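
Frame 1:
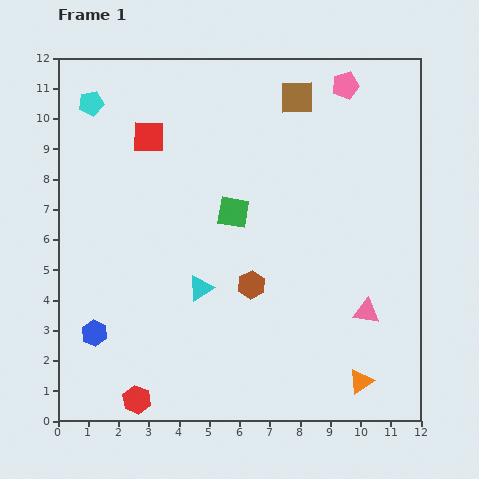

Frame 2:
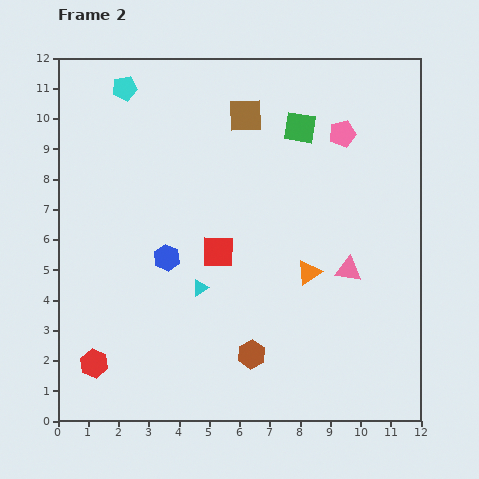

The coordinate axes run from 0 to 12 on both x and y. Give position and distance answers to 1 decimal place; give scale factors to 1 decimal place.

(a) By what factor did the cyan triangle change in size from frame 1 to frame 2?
0.6×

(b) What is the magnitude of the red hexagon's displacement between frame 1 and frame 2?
1.8

The red hexagon moved from (2.6, 0.7) to (1.2, 1.9), a distance of √(1.4² + 1.2²) ≈ 1.8.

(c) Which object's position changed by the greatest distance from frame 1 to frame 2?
the red square

(moved 4.4; next 4.0)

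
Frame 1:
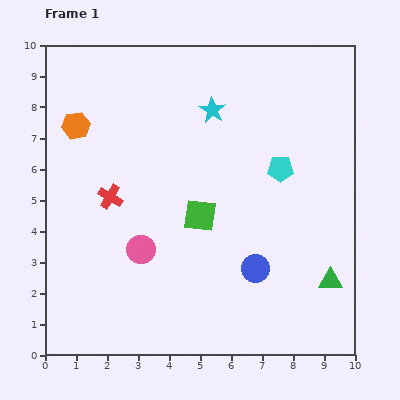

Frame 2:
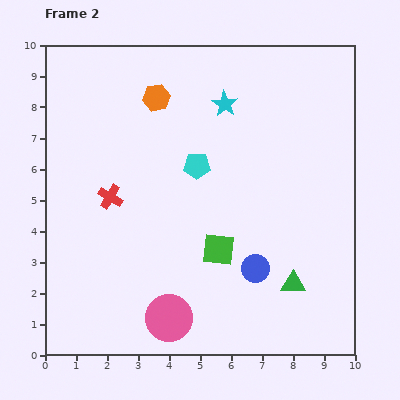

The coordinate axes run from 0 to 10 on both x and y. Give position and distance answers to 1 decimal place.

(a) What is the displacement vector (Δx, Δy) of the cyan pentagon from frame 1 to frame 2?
(-2.7, 0.1)

The cyan pentagon was at (7.6, 6.0) in frame 1 and (4.9, 6.1) in frame 2.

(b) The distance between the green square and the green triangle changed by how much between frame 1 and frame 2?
-2.1

Distance in frame 1: 4.7. Distance in frame 2: 2.6.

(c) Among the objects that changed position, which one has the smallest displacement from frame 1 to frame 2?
the cyan star

(moved 0.4)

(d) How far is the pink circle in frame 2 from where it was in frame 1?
2.4

The pink circle moved from (3.1, 3.4) to (4.0, 1.2), a distance of √(0.9² + 2.2²) ≈ 2.4.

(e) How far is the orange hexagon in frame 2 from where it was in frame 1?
2.8

The orange hexagon moved from (1.0, 7.4) to (3.6, 8.3), a distance of √(2.6² + 0.9²) ≈ 2.8.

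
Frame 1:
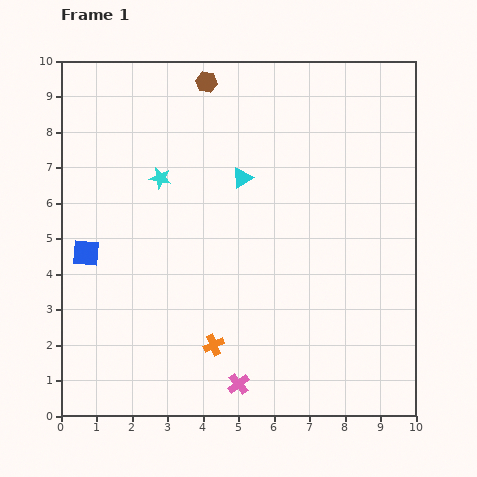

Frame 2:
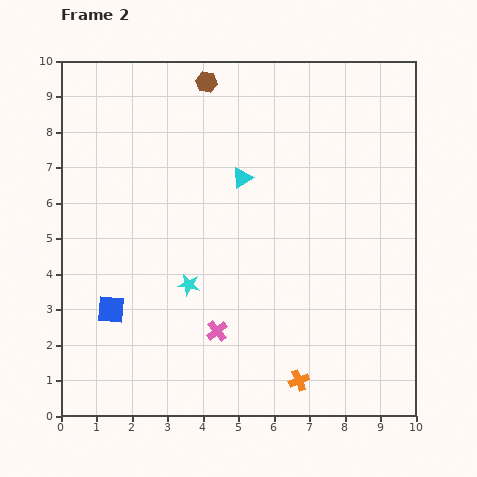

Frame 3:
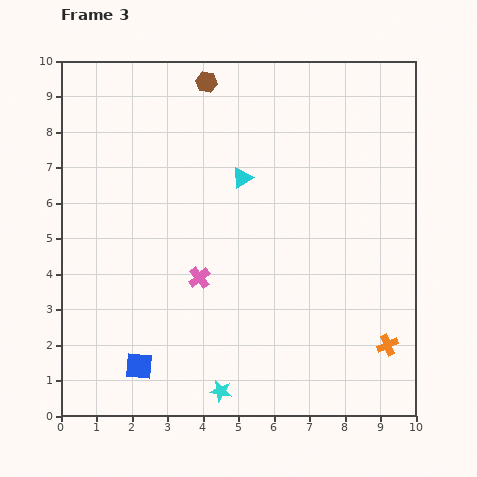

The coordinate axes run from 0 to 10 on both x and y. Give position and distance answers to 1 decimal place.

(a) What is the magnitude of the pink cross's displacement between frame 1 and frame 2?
1.6

The pink cross moved from (5.0, 0.9) to (4.4, 2.4), a distance of √(0.6² + 1.5²) ≈ 1.6.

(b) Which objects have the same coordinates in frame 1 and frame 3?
the cyan triangle, the brown hexagon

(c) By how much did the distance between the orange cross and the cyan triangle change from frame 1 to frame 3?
+1.4

Distance in frame 1: 4.8. Distance in frame 3: 6.2.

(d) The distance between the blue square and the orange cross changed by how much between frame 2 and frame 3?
+1.3

Distance in frame 2: 5.7. Distance in frame 3: 7.0.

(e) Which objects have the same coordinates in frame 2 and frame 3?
the cyan triangle, the brown hexagon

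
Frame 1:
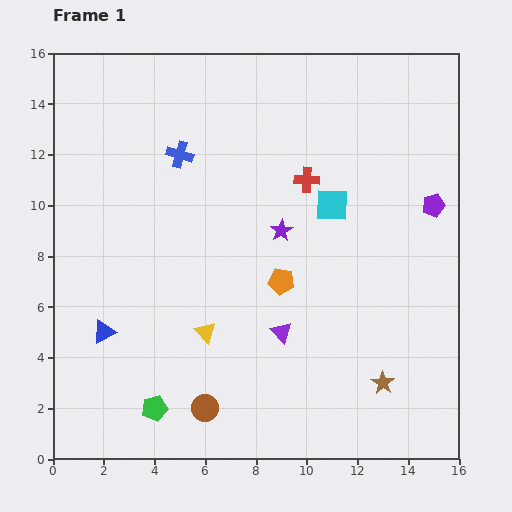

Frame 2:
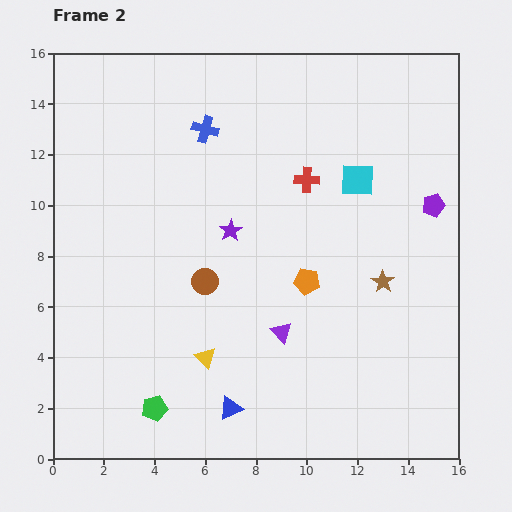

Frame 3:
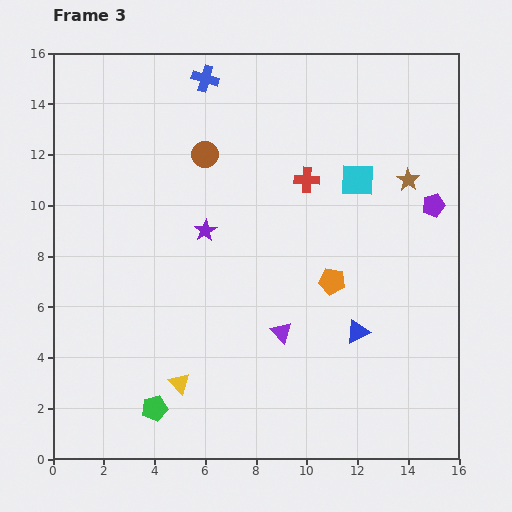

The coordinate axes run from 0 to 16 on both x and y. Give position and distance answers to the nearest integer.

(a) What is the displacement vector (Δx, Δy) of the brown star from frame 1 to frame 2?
(0, 4)

The brown star was at (13, 3) in frame 1 and (13, 7) in frame 2.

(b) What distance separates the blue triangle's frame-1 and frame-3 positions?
10

The blue triangle moved from (2, 5) to (12, 5), a distance of √(10² + 0²) ≈ 10.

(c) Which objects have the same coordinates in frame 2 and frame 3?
the red cross, the cyan square, the green pentagon, the purple pentagon, the purple triangle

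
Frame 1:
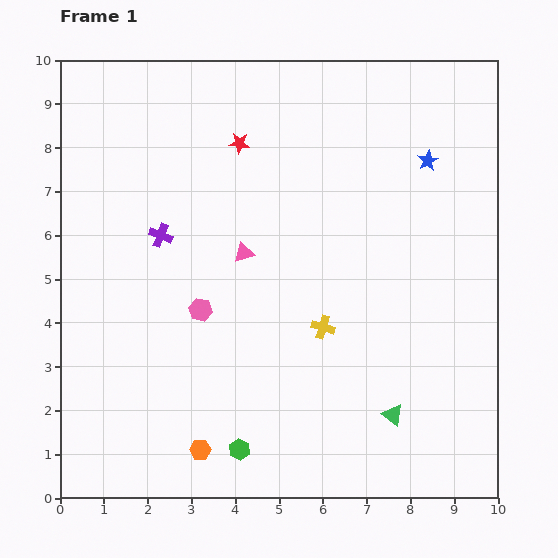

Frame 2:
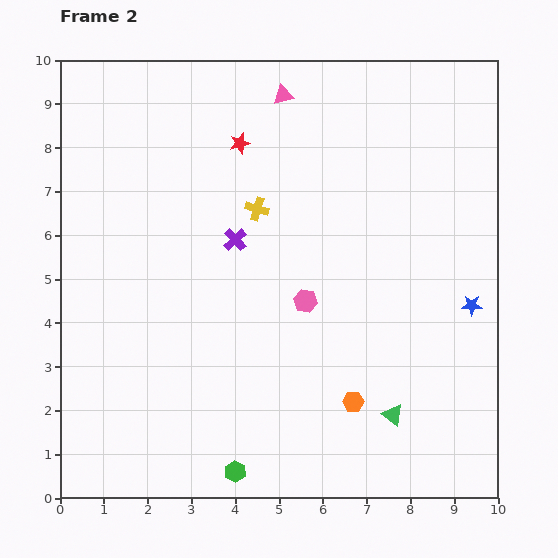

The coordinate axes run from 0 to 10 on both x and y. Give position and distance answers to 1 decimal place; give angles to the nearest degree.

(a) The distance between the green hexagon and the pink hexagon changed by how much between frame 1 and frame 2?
+0.9

Distance in frame 1: 3.3. Distance in frame 2: 4.2.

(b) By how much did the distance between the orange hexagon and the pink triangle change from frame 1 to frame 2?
+2.6

Distance in frame 1: 4.6. Distance in frame 2: 7.2.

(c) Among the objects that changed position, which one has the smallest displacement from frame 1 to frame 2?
the green hexagon

(moved 0.5)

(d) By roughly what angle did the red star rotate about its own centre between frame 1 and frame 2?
18° counter-clockwise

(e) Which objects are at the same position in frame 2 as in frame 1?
the green triangle, the red star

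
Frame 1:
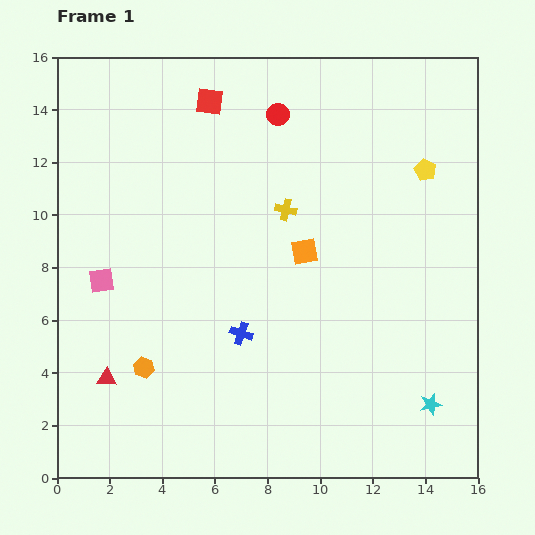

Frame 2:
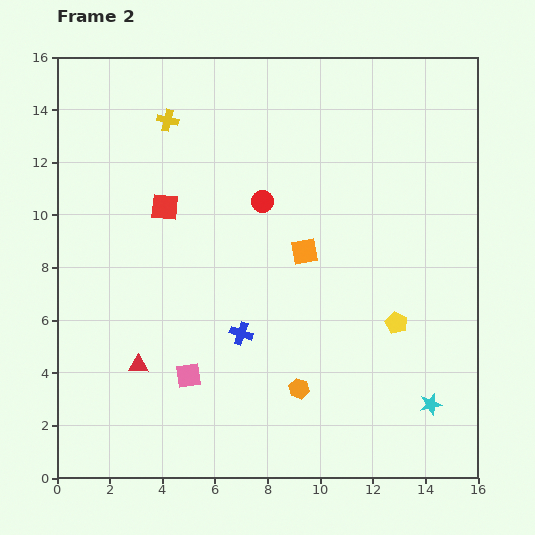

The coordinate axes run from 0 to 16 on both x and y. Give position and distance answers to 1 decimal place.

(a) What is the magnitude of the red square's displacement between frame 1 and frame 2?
4.3

The red square moved from (5.8, 14.3) to (4.1, 10.3), a distance of √(1.7² + 4.0²) ≈ 4.3.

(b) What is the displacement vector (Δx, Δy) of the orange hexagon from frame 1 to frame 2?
(5.9, -0.8)

The orange hexagon was at (3.3, 4.2) in frame 1 and (9.2, 3.4) in frame 2.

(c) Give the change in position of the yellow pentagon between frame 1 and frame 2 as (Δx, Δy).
(-1.1, -5.8)

The yellow pentagon was at (14.0, 11.7) in frame 1 and (12.9, 5.9) in frame 2.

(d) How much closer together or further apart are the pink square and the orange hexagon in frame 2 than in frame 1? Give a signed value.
+0.5

Distance in frame 1: 3.7. Distance in frame 2: 4.2.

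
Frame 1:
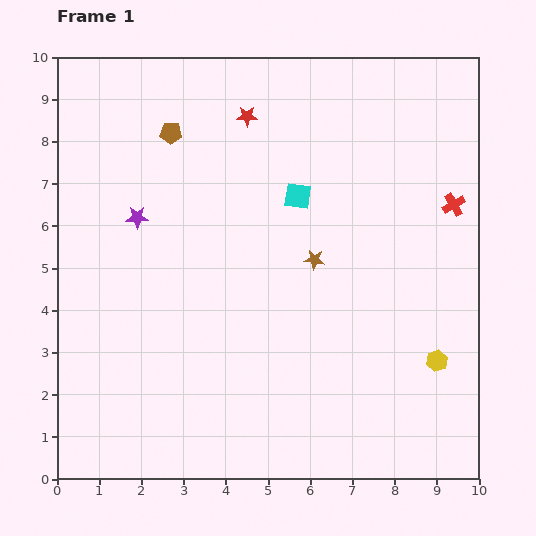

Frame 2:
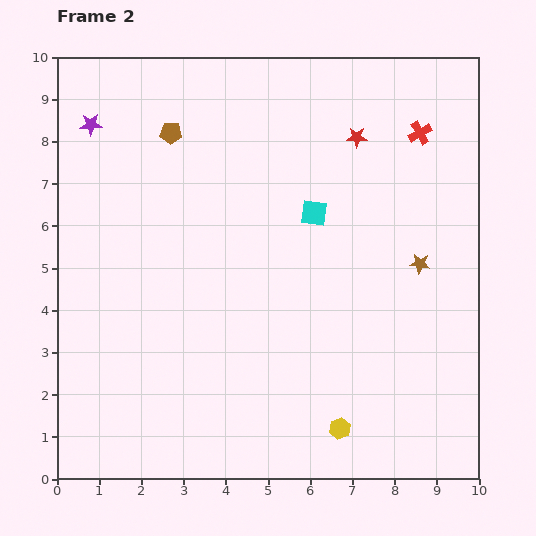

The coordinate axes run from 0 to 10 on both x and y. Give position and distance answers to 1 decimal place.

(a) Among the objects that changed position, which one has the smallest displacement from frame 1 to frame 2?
the cyan square

(moved 0.6)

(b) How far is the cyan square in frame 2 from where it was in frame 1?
0.6

The cyan square moved from (5.7, 6.7) to (6.1, 6.3), a distance of √(0.4² + 0.4²) ≈ 0.6.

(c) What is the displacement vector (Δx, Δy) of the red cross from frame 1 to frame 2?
(-0.8, 1.7)

The red cross was at (9.4, 6.5) in frame 1 and (8.6, 8.2) in frame 2.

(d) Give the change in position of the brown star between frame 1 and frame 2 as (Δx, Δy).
(2.5, -0.1)

The brown star was at (6.1, 5.2) in frame 1 and (8.6, 5.1) in frame 2.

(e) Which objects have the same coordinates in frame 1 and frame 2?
the brown pentagon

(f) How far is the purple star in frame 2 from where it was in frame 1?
2.5

The purple star moved from (1.9, 6.2) to (0.8, 8.4), a distance of √(1.1² + 2.2²) ≈ 2.5.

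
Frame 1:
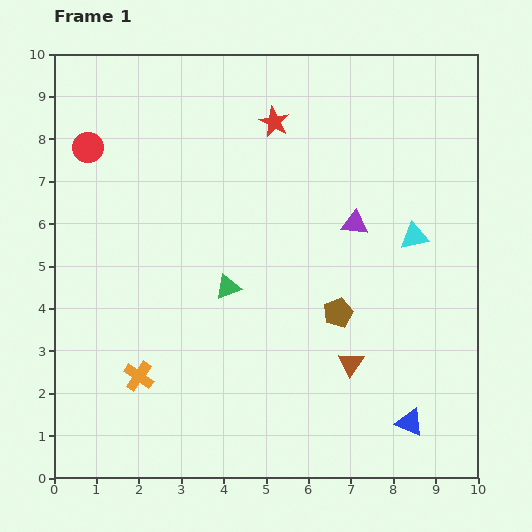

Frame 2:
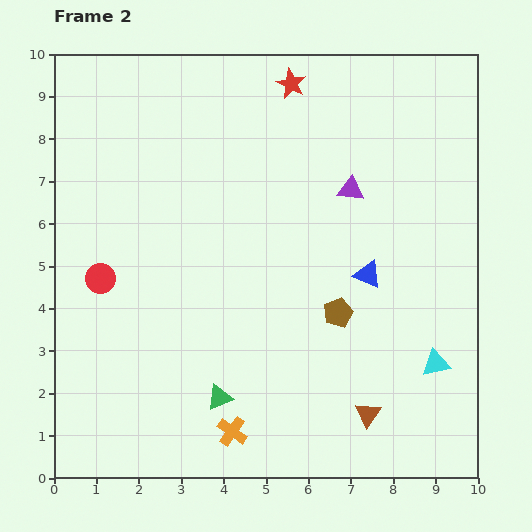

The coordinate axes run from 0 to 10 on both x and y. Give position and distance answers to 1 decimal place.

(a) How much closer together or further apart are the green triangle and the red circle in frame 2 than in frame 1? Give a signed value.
-0.7

Distance in frame 1: 4.7. Distance in frame 2: 4.0.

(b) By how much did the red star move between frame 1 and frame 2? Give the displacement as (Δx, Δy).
(0.4, 0.9)

The red star was at (5.2, 8.4) in frame 1 and (5.6, 9.3) in frame 2.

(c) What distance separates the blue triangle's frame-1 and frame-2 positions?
3.6

The blue triangle moved from (8.4, 1.3) to (7.4, 4.8), a distance of √(1.0² + 3.5²) ≈ 3.6.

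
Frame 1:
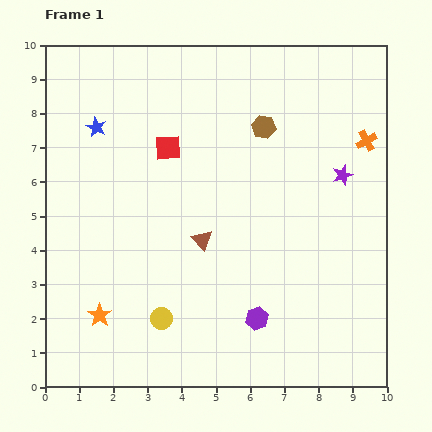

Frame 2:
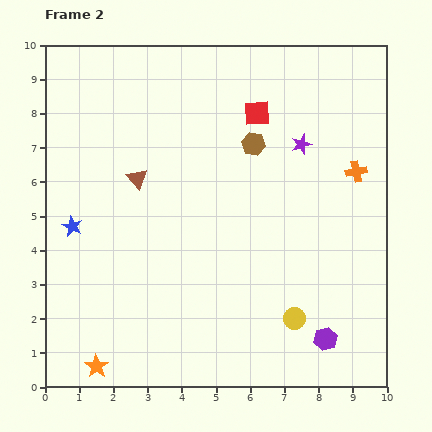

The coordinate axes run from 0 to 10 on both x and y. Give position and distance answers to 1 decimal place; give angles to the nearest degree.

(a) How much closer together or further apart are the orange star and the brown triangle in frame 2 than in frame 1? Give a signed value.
+1.9

Distance in frame 1: 3.7. Distance in frame 2: 5.6.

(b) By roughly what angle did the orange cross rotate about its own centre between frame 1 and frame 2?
18° clockwise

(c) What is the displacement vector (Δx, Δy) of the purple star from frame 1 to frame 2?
(-1.2, 0.9)

The purple star was at (8.7, 6.2) in frame 1 and (7.5, 7.1) in frame 2.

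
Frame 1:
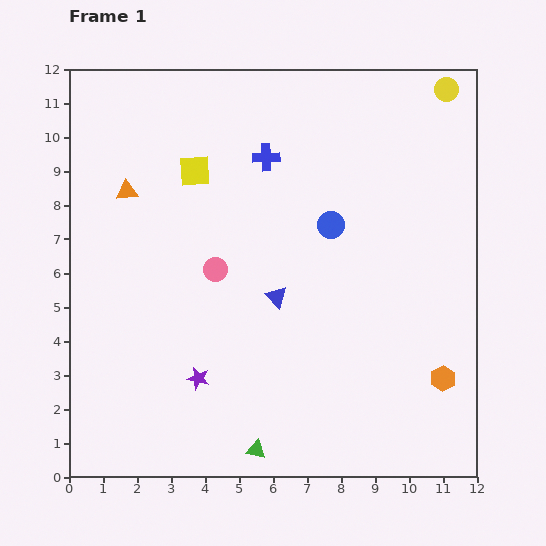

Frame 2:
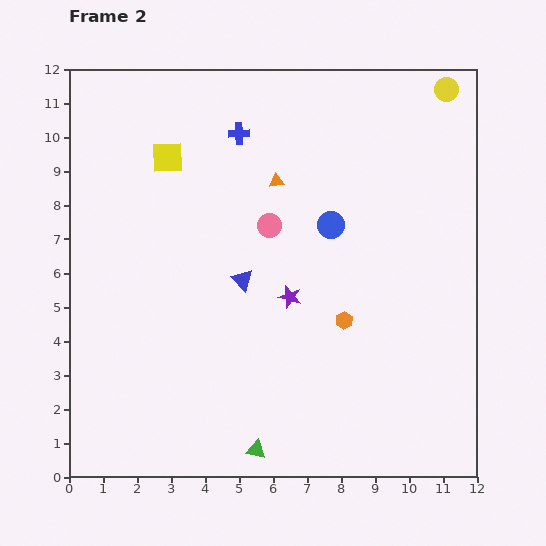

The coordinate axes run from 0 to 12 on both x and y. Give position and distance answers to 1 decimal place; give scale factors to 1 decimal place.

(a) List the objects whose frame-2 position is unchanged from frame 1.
the yellow circle, the green triangle, the blue circle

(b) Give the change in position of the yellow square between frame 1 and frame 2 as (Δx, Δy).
(-0.8, 0.4)

The yellow square was at (3.7, 9.0) in frame 1 and (2.9, 9.4) in frame 2.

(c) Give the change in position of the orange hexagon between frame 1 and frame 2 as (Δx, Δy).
(-2.9, 1.7)

The orange hexagon was at (11.0, 2.9) in frame 1 and (8.1, 4.6) in frame 2.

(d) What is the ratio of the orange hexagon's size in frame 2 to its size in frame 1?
0.7×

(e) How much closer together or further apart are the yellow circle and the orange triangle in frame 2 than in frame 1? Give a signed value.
-4.2

Distance in frame 1: 9.9. Distance in frame 2: 5.7.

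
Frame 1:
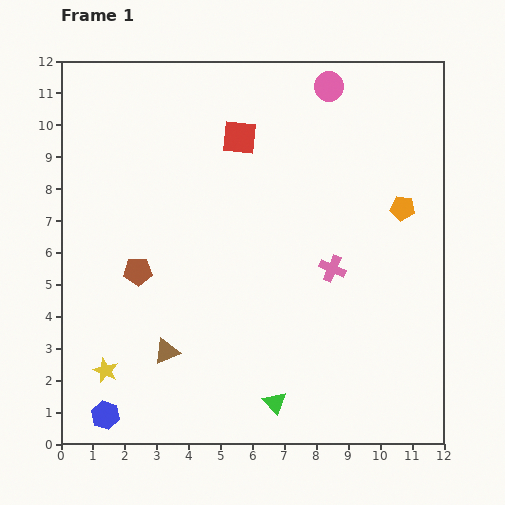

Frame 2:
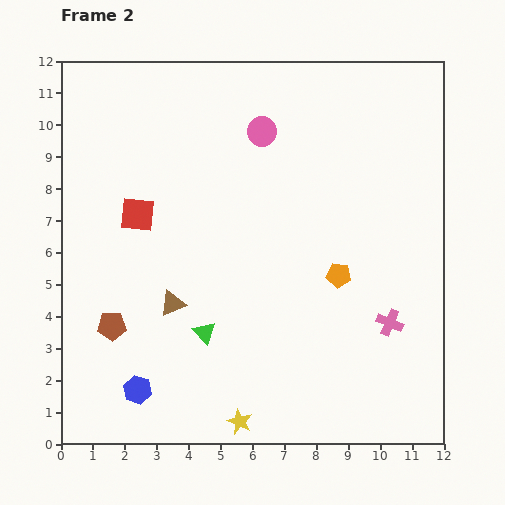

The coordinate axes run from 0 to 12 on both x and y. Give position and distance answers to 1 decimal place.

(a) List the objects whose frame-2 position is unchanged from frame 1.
none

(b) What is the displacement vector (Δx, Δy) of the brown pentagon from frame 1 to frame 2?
(-0.8, -1.7)

The brown pentagon was at (2.4, 5.4) in frame 1 and (1.6, 3.7) in frame 2.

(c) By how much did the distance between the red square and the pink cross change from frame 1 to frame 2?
+3.6

Distance in frame 1: 5.0. Distance in frame 2: 8.6.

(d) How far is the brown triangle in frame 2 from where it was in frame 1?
1.5

The brown triangle moved from (3.3, 2.9) to (3.5, 4.4), a distance of √(0.2² + 1.5²) ≈ 1.5.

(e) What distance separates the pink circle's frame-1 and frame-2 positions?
2.5

The pink circle moved from (8.4, 11.2) to (6.3, 9.8), a distance of √(2.1² + 1.4²) ≈ 2.5.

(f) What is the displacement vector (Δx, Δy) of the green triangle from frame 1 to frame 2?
(-2.2, 2.2)

The green triangle was at (6.7, 1.3) in frame 1 and (4.5, 3.5) in frame 2.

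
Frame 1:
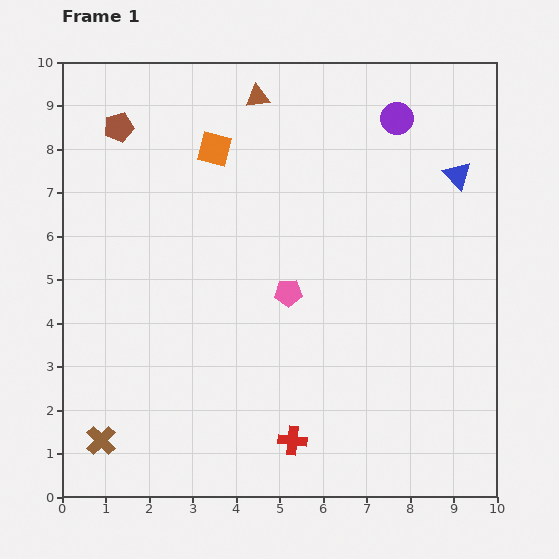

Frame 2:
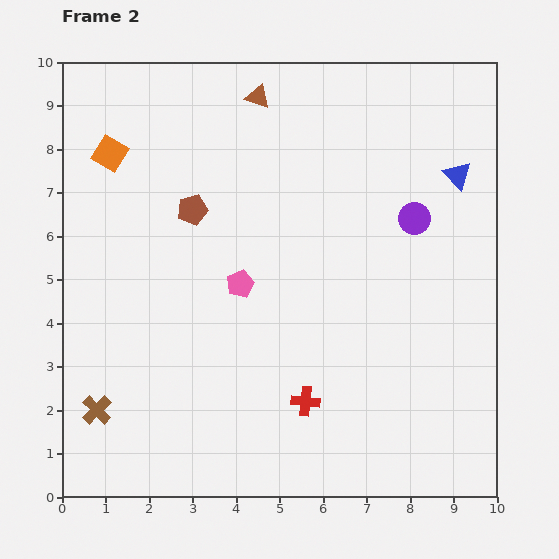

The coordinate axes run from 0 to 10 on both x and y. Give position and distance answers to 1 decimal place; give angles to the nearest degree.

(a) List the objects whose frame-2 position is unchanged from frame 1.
the blue triangle, the brown triangle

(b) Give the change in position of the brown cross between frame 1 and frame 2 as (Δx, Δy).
(-0.1, 0.7)

The brown cross was at (0.9, 1.3) in frame 1 and (0.8, 2.0) in frame 2.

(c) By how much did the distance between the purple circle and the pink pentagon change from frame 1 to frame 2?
-0.4

Distance in frame 1: 4.7. Distance in frame 2: 4.3.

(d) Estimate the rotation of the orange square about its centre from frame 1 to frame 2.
16° clockwise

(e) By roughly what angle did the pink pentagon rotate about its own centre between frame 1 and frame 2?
22° counter-clockwise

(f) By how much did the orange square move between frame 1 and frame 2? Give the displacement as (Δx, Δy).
(-2.4, -0.1)

The orange square was at (3.5, 8.0) in frame 1 and (1.1, 7.9) in frame 2.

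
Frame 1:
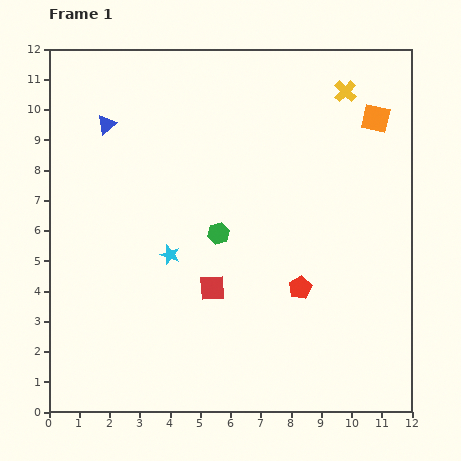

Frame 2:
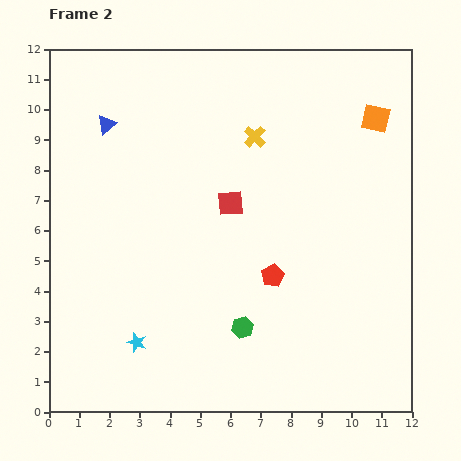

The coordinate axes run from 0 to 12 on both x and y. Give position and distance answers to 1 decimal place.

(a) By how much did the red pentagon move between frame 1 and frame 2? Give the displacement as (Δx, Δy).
(-0.9, 0.4)

The red pentagon was at (8.3, 4.1) in frame 1 and (7.4, 4.5) in frame 2.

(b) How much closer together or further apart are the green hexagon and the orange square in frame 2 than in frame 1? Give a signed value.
+1.8

Distance in frame 1: 6.4. Distance in frame 2: 8.2.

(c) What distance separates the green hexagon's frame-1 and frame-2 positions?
3.2

The green hexagon moved from (5.6, 5.9) to (6.4, 2.8), a distance of √(0.8² + 3.1²) ≈ 3.2.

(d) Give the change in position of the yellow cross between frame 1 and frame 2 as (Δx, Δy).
(-3.0, -1.5)

The yellow cross was at (9.8, 10.6) in frame 1 and (6.8, 9.1) in frame 2.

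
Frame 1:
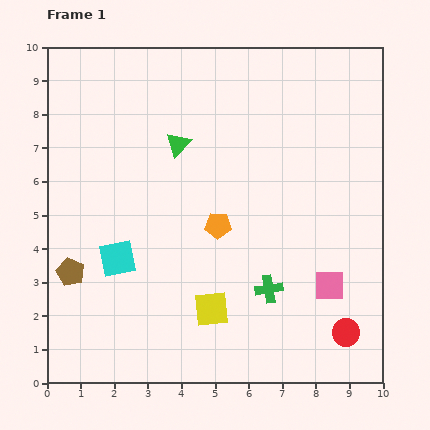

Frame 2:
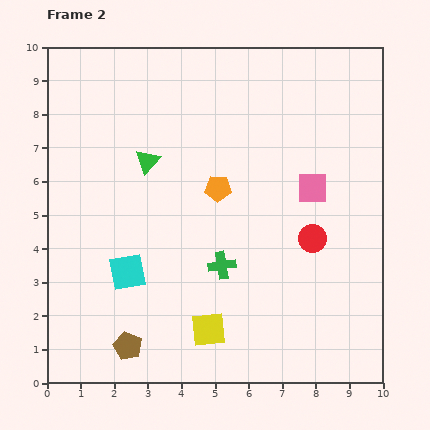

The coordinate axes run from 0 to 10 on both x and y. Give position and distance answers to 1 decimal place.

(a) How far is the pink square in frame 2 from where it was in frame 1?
2.9

The pink square moved from (8.4, 2.9) to (7.9, 5.8), a distance of √(0.5² + 2.9²) ≈ 2.9.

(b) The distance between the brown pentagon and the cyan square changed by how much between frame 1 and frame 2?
+0.7

Distance in frame 1: 1.5. Distance in frame 2: 2.2.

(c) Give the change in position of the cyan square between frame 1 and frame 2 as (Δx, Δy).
(0.3, -0.4)

The cyan square was at (2.1, 3.7) in frame 1 and (2.4, 3.3) in frame 2.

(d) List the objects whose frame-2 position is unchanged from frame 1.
none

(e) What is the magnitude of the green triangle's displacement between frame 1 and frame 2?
1.0

The green triangle moved from (3.9, 7.1) to (3.0, 6.6), a distance of √(0.9² + 0.5²) ≈ 1.0.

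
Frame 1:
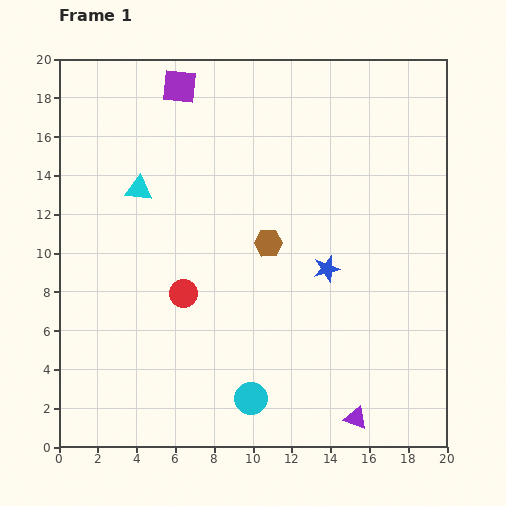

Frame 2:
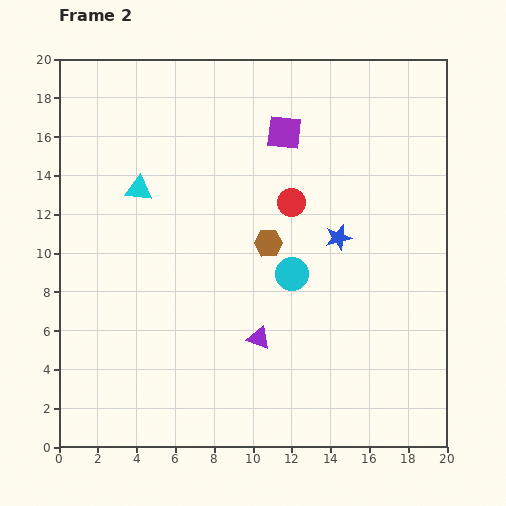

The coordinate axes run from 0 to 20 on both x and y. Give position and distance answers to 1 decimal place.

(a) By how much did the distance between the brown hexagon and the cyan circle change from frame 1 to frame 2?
-6.1

Distance in frame 1: 8.1. Distance in frame 2: 2.0.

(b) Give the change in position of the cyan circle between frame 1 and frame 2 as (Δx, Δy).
(2.1, 6.4)

The cyan circle was at (9.9, 2.5) in frame 1 and (12.0, 8.9) in frame 2.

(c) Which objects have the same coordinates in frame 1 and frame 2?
the brown hexagon, the cyan triangle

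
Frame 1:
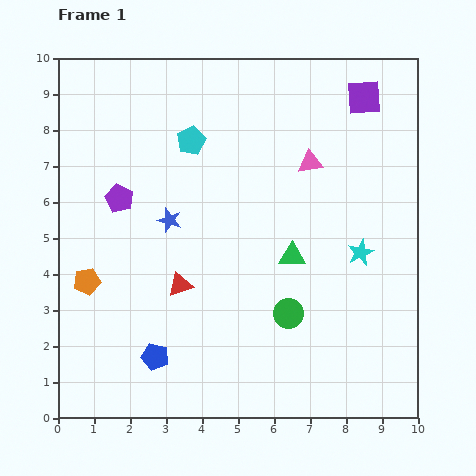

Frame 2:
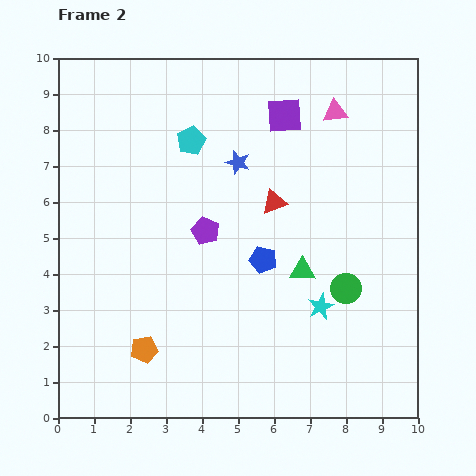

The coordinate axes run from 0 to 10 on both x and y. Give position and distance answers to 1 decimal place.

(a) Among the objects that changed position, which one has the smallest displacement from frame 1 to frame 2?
the green triangle

(moved 0.5)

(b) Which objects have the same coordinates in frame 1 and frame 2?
the cyan pentagon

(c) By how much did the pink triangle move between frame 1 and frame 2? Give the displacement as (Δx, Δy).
(0.7, 1.4)

The pink triangle was at (7.0, 7.1) in frame 1 and (7.7, 8.5) in frame 2.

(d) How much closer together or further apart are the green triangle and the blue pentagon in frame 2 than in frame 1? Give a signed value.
-3.6

Distance in frame 1: 4.7. Distance in frame 2: 1.1.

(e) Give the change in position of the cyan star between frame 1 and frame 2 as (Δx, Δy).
(-1.1, -1.5)

The cyan star was at (8.4, 4.6) in frame 1 and (7.3, 3.1) in frame 2.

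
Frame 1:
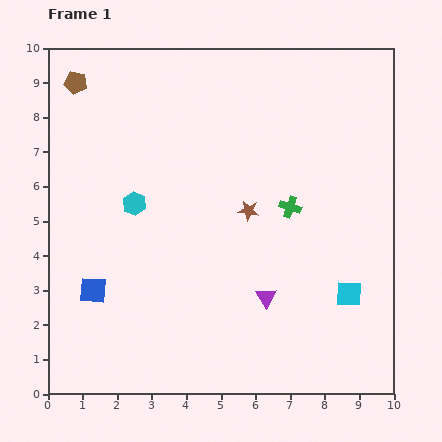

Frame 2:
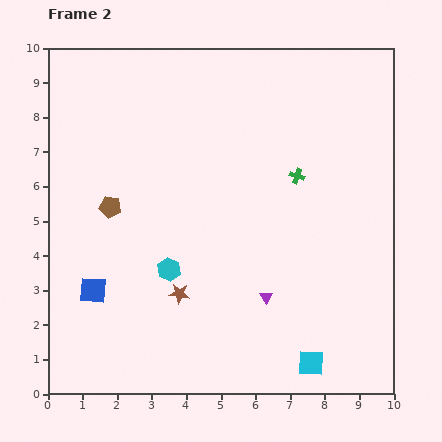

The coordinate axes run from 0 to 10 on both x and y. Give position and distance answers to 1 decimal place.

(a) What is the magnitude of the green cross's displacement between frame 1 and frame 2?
0.9

The green cross moved from (7.0, 5.4) to (7.2, 6.3), a distance of √(0.2² + 0.9²) ≈ 0.9.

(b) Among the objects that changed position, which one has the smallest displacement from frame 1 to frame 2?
the green cross

(moved 0.9)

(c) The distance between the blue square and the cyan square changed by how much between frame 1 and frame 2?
-0.8

Distance in frame 1: 7.4. Distance in frame 2: 6.6.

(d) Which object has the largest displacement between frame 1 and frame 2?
the brown pentagon

(moved 3.7; next 3.1)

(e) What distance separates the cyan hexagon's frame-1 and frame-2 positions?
2.1

The cyan hexagon moved from (2.5, 5.5) to (3.5, 3.6), a distance of √(1.0² + 1.9²) ≈ 2.1.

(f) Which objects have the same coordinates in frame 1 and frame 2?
the purple triangle, the blue square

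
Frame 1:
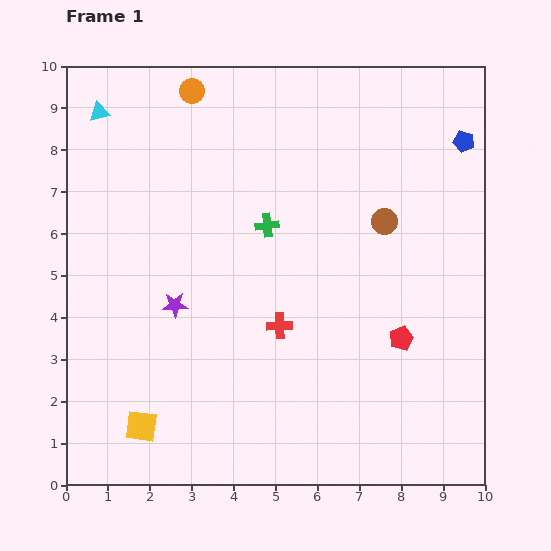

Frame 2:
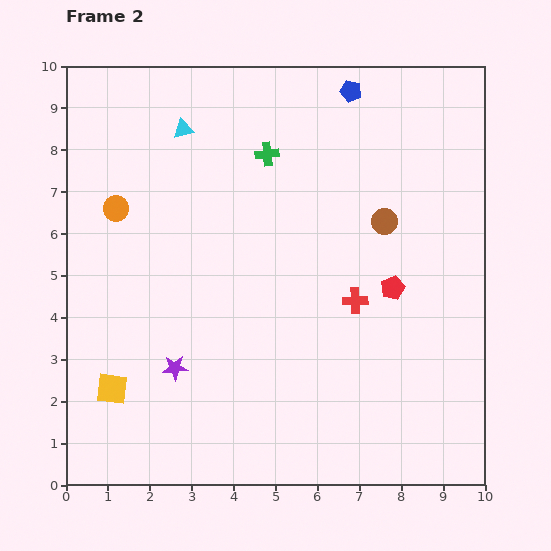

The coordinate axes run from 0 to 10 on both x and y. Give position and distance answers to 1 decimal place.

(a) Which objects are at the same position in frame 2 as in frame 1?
the brown circle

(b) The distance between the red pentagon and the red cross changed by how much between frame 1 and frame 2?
-2.0

Distance in frame 1: 2.9. Distance in frame 2: 0.9.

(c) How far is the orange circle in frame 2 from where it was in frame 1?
3.3

The orange circle moved from (3.0, 9.4) to (1.2, 6.6), a distance of √(1.8² + 2.8²) ≈ 3.3.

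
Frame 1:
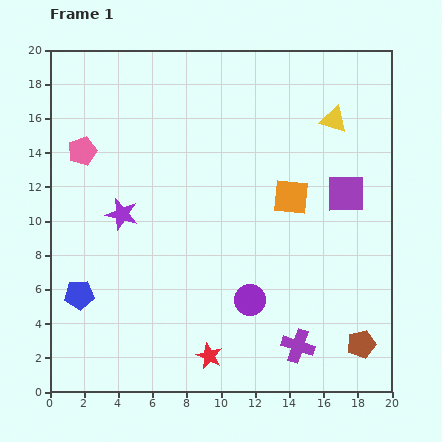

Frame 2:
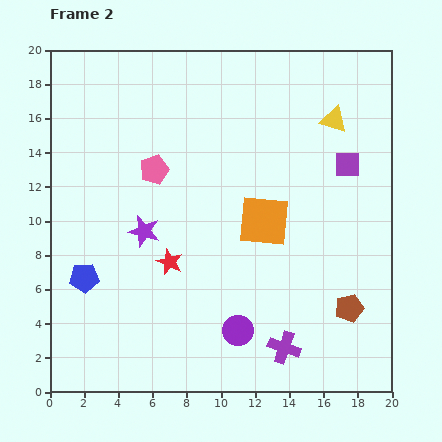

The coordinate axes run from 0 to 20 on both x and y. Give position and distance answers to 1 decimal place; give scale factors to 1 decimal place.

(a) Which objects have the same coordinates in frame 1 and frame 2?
the yellow triangle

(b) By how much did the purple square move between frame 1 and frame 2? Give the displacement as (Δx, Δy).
(0.1, 1.7)

The purple square was at (17.3, 11.6) in frame 1 and (17.4, 13.3) in frame 2.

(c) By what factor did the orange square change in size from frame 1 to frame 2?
1.4×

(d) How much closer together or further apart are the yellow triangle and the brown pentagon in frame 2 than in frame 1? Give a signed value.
-2.2

Distance in frame 1: 13.2. Distance in frame 2: 11.0.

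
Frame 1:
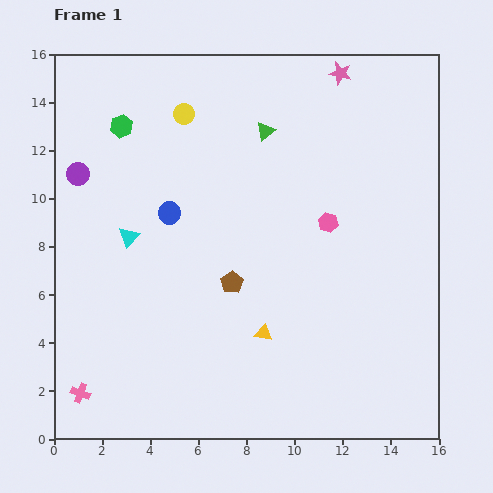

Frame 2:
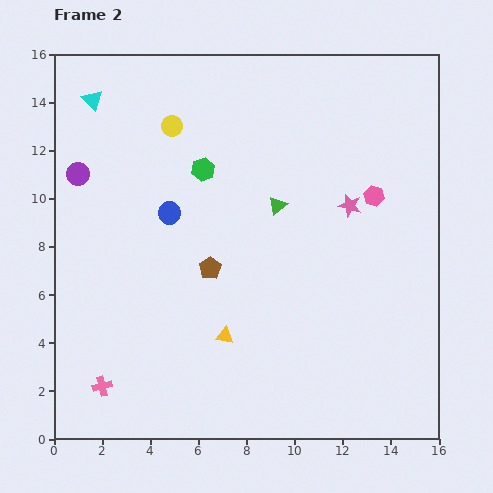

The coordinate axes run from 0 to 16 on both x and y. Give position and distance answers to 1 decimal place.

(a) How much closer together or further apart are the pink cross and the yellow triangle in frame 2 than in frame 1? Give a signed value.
-2.5

Distance in frame 1: 8.0. Distance in frame 2: 5.5.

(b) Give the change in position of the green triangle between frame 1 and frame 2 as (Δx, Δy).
(0.5, -3.1)

The green triangle was at (8.8, 12.8) in frame 1 and (9.3, 9.7) in frame 2.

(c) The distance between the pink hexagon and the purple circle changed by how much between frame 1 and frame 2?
+1.7

Distance in frame 1: 10.6. Distance in frame 2: 12.3.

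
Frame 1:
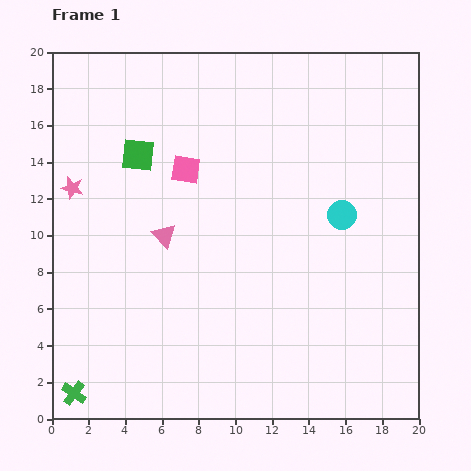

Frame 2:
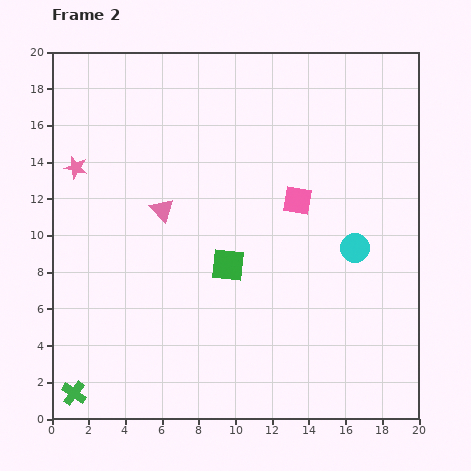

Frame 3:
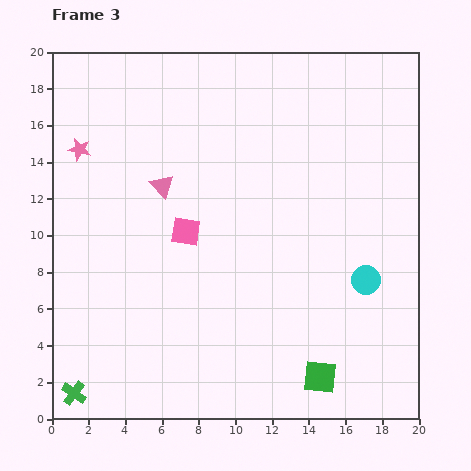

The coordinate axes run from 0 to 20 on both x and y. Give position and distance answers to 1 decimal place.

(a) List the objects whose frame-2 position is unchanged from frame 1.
the green cross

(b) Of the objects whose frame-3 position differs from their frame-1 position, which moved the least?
the pink star

(moved 2.1)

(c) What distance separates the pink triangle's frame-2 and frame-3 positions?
1.3

The pink triangle moved from (6.0, 11.4) to (6.0, 12.7), a distance of √(0.0² + 1.3²) ≈ 1.3.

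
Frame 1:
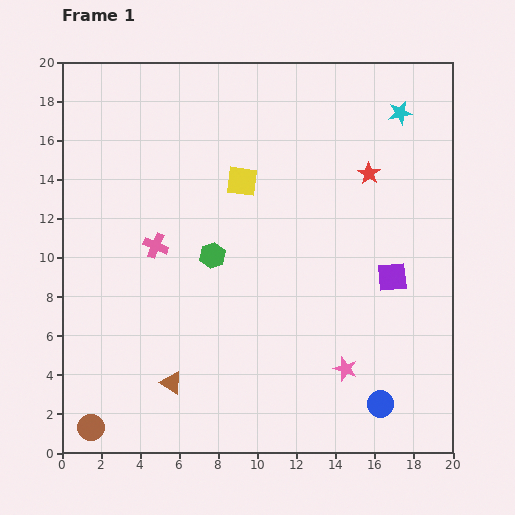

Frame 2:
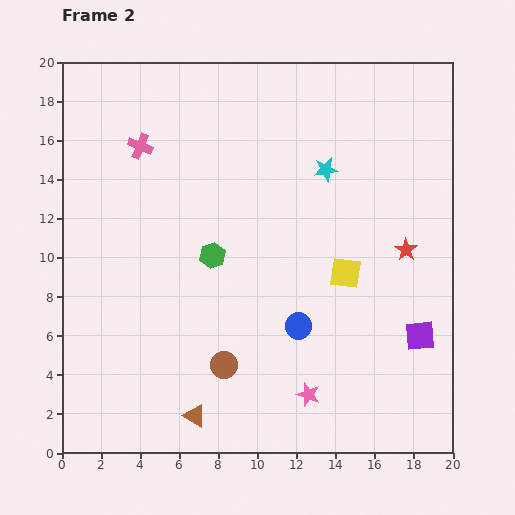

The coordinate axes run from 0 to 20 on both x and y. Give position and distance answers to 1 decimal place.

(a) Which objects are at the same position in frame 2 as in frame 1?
the green hexagon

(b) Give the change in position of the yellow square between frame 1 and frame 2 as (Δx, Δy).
(5.3, -4.7)

The yellow square was at (9.2, 13.9) in frame 1 and (14.5, 9.2) in frame 2.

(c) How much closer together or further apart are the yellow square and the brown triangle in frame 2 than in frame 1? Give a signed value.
-0.3

Distance in frame 1: 10.9. Distance in frame 2: 10.6.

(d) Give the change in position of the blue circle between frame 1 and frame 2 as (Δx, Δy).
(-4.2, 4.0)

The blue circle was at (16.3, 2.5) in frame 1 and (12.1, 6.5) in frame 2.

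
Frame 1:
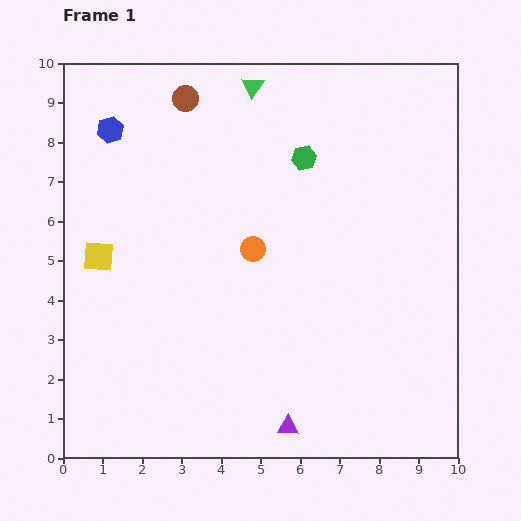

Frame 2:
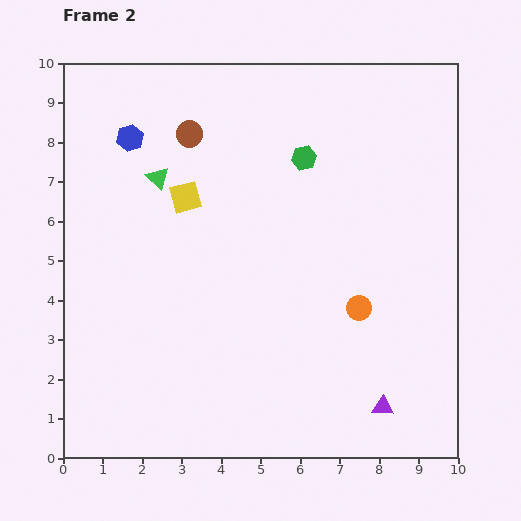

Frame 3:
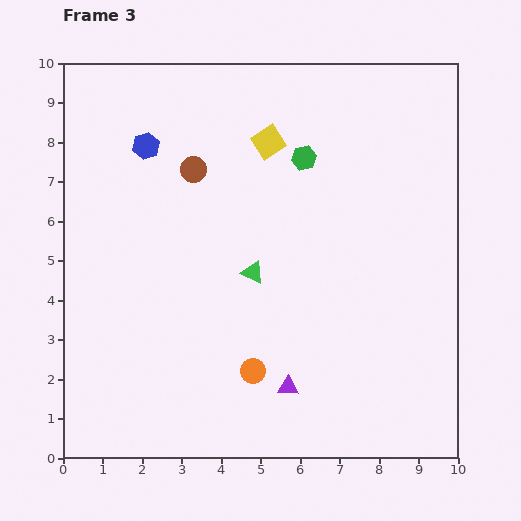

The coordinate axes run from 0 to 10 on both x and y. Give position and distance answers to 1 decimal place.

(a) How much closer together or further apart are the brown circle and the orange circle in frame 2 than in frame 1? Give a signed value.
+2.0

Distance in frame 1: 4.2. Distance in frame 2: 6.2.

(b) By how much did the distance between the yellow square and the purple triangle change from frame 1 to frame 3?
-0.2

Distance in frame 1: 6.4. Distance in frame 3: 6.2.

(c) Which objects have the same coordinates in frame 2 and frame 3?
the green hexagon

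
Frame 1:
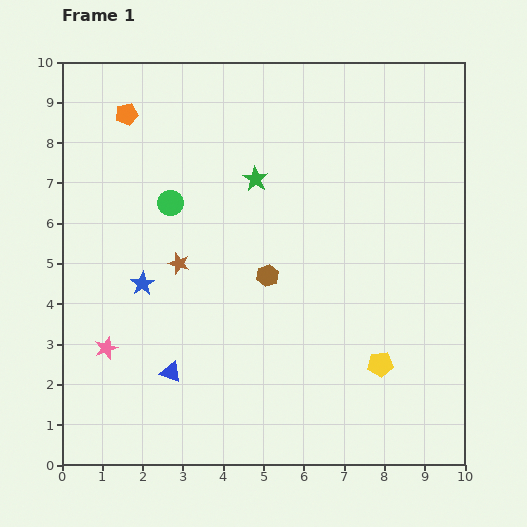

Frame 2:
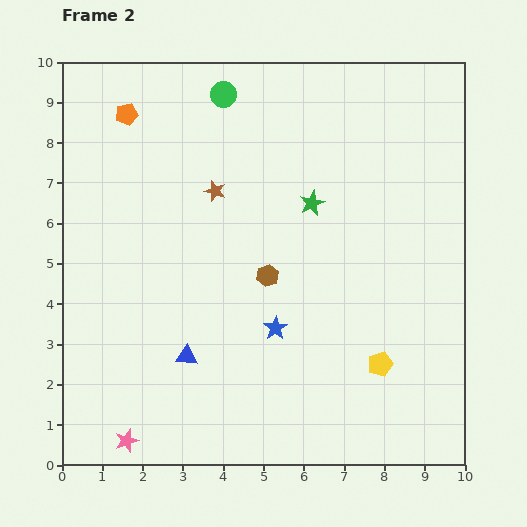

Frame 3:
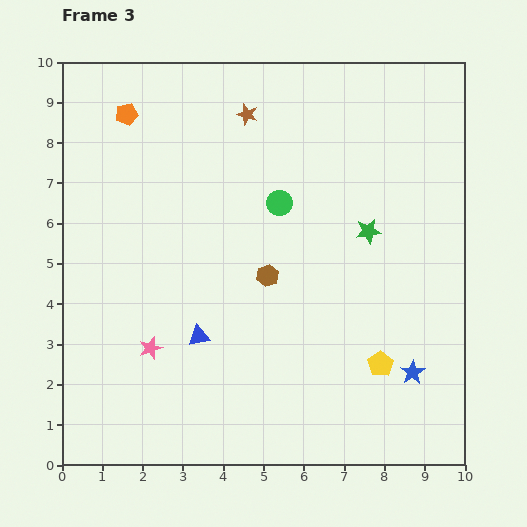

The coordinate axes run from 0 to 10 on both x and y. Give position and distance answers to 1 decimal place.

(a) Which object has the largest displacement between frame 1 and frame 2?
the blue star

(moved 3.5; next 3.0)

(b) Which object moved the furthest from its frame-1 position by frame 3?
the blue star

(moved 7.1; next 4.1)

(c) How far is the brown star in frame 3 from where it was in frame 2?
2.1

The brown star moved from (3.8, 6.8) to (4.6, 8.7), a distance of √(0.8² + 1.9²) ≈ 2.1.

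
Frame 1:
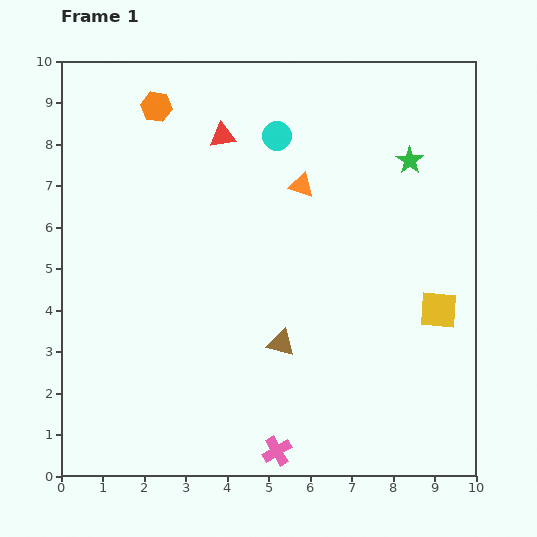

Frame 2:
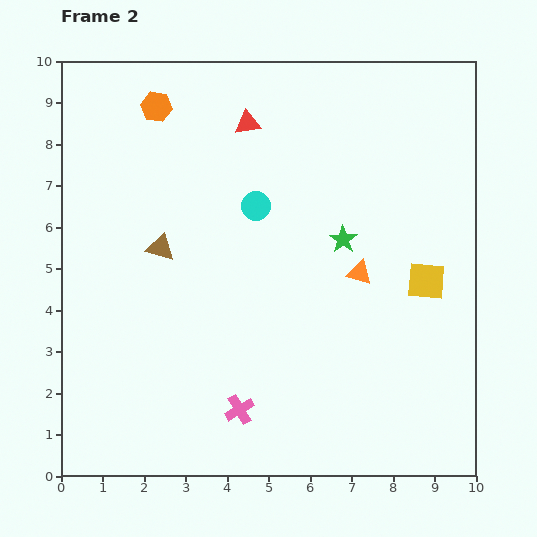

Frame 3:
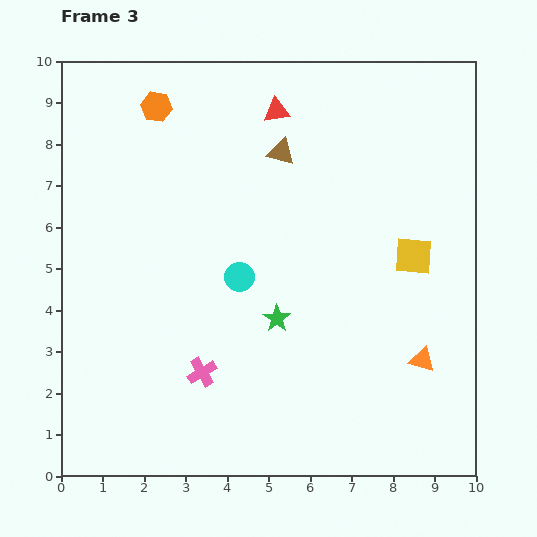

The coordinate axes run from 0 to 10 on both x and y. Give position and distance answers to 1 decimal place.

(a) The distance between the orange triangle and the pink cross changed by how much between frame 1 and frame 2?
-2.0

Distance in frame 1: 6.4. Distance in frame 2: 4.4.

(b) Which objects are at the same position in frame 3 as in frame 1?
the orange hexagon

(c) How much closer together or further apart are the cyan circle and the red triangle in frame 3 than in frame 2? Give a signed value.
+2.1

Distance in frame 2: 2.0. Distance in frame 3: 4.1.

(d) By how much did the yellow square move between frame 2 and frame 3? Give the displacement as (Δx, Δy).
(-0.3, 0.6)

The yellow square was at (8.8, 4.7) in frame 2 and (8.5, 5.3) in frame 3.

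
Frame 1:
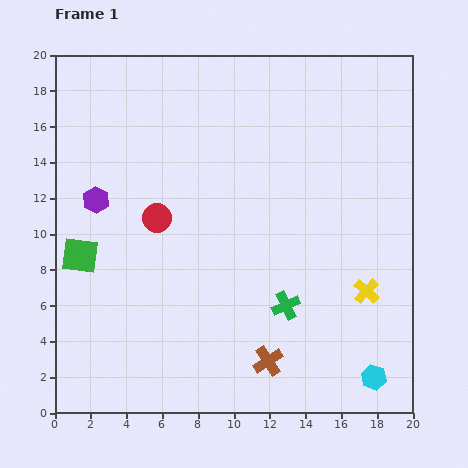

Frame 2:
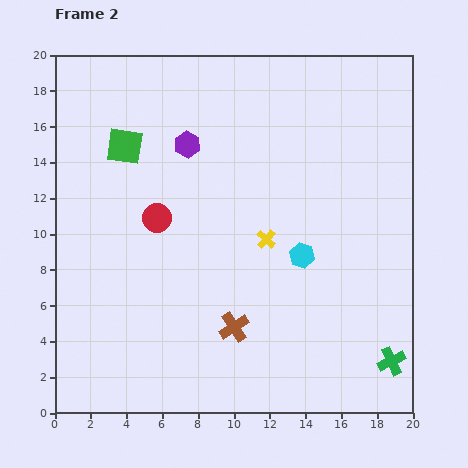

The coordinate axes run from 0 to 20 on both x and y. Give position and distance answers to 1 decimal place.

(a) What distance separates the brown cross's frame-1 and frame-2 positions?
2.7

The brown cross moved from (11.9, 2.9) to (10.0, 4.8), a distance of √(1.9² + 1.9²) ≈ 2.7.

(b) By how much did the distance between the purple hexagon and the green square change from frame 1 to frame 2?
+0.3

Distance in frame 1: 3.2. Distance in frame 2: 3.5.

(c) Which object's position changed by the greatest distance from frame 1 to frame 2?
the cyan hexagon

(moved 7.9; next 6.7)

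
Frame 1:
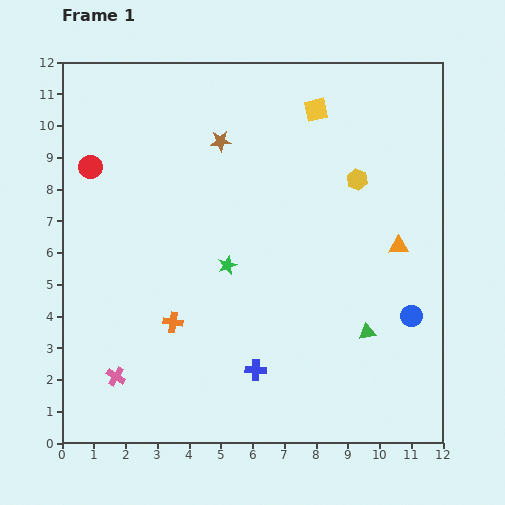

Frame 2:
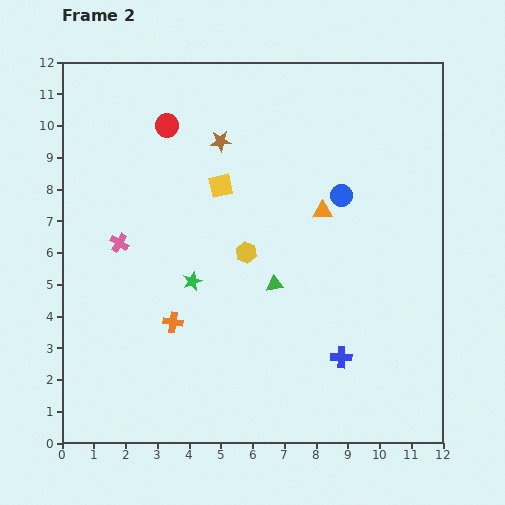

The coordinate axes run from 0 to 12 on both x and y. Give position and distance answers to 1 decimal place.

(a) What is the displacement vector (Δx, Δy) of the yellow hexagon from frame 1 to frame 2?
(-3.5, -2.3)

The yellow hexagon was at (9.3, 8.3) in frame 1 and (5.8, 6.0) in frame 2.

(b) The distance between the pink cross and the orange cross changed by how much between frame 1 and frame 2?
+0.5

Distance in frame 1: 2.5. Distance in frame 2: 3.0.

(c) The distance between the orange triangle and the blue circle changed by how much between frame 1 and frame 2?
-1.4

Distance in frame 1: 2.2. Distance in frame 2: 0.8.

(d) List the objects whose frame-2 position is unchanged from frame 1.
the brown star, the orange cross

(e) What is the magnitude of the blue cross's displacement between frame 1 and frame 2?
2.7

The blue cross moved from (6.1, 2.3) to (8.8, 2.7), a distance of √(2.7² + 0.4²) ≈ 2.7.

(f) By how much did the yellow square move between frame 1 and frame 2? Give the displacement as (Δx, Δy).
(-3.0, -2.4)

The yellow square was at (8.0, 10.5) in frame 1 and (5.0, 8.1) in frame 2.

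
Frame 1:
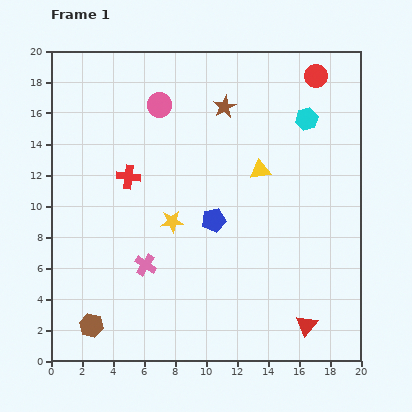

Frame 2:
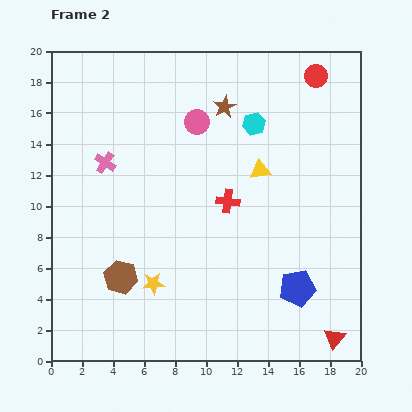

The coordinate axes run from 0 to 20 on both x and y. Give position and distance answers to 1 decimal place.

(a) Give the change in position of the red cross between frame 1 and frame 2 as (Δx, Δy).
(6.4, -1.6)

The red cross was at (5.0, 11.9) in frame 1 and (11.4, 10.3) in frame 2.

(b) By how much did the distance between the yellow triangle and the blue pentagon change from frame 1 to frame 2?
+3.6

Distance in frame 1: 4.4. Distance in frame 2: 8.0.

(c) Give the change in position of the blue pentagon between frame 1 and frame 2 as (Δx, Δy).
(5.4, -4.4)

The blue pentagon was at (10.5, 9.1) in frame 1 and (15.9, 4.7) in frame 2.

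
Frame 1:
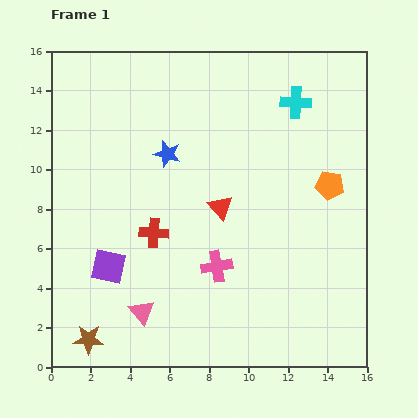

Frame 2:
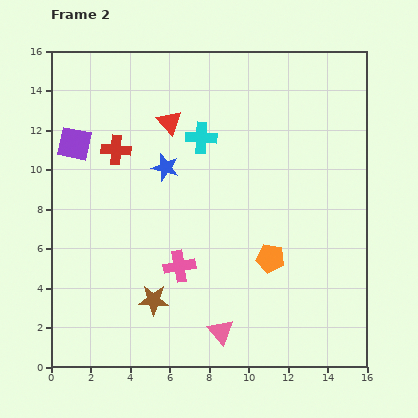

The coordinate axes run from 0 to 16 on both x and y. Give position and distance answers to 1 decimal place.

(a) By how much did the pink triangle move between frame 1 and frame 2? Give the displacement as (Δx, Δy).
(4.0, -1.0)

The pink triangle was at (4.6, 2.8) in frame 1 and (8.6, 1.8) in frame 2.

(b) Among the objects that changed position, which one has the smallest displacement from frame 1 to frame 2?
the blue star

(moved 0.7)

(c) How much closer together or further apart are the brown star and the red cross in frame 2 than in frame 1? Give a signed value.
+1.5

Distance in frame 1: 6.3. Distance in frame 2: 7.8.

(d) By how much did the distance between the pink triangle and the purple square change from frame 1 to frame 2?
+9.1

Distance in frame 1: 2.9. Distance in frame 2: 12.0.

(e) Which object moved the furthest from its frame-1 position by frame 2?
the purple square

(moved 6.4; next 5.1)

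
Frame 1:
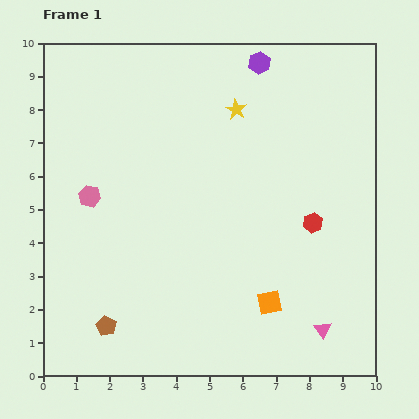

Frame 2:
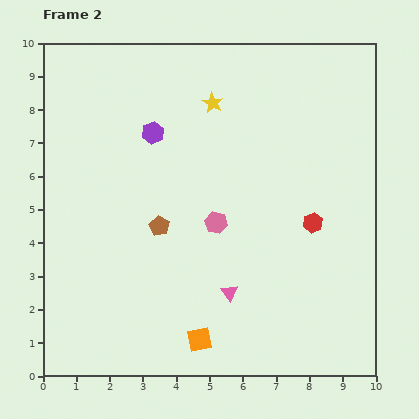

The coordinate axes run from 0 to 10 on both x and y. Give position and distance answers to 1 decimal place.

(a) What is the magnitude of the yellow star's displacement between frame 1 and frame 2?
0.7

The yellow star moved from (5.8, 8.0) to (5.1, 8.2), a distance of √(0.7² + 0.2²) ≈ 0.7.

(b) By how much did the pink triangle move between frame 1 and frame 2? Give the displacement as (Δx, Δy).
(-2.8, 1.1)

The pink triangle was at (8.4, 1.4) in frame 1 and (5.6, 2.5) in frame 2.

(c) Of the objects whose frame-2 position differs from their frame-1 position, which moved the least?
the yellow star

(moved 0.7)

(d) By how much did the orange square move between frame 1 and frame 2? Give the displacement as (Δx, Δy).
(-2.1, -1.1)

The orange square was at (6.8, 2.2) in frame 1 and (4.7, 1.1) in frame 2.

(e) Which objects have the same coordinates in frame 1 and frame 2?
the red hexagon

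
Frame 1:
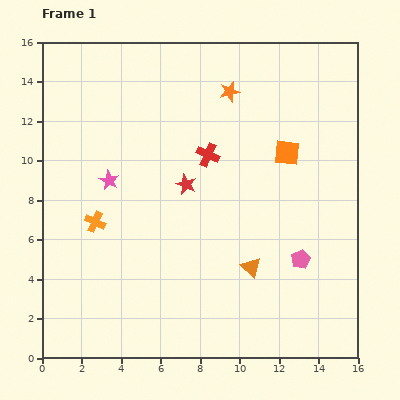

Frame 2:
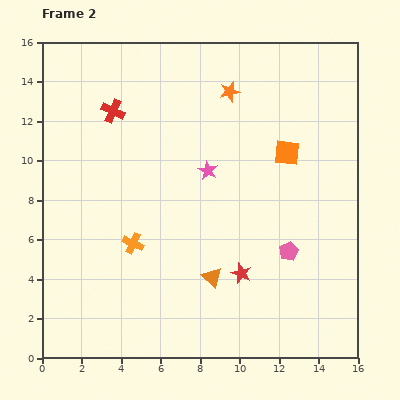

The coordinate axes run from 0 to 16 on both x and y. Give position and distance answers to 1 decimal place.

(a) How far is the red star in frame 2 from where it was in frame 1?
5.3

The red star moved from (7.3, 8.8) to (10.1, 4.3), a distance of √(2.8² + 4.5²) ≈ 5.3.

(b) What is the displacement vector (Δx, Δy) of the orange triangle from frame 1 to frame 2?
(-2.0, -0.5)

The orange triangle was at (10.6, 4.6) in frame 1 and (8.6, 4.1) in frame 2.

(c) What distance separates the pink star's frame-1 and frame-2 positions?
5.0

The pink star moved from (3.4, 9.0) to (8.4, 9.5), a distance of √(5.0² + 0.5²) ≈ 5.0.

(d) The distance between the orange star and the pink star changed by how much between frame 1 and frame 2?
-3.5

Distance in frame 1: 7.6. Distance in frame 2: 4.1.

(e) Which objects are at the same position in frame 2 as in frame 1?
the orange square, the orange star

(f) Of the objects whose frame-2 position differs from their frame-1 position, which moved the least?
the pink pentagon

(moved 0.7)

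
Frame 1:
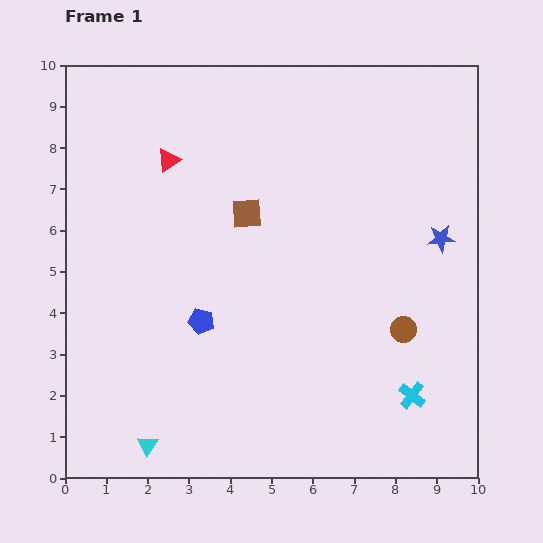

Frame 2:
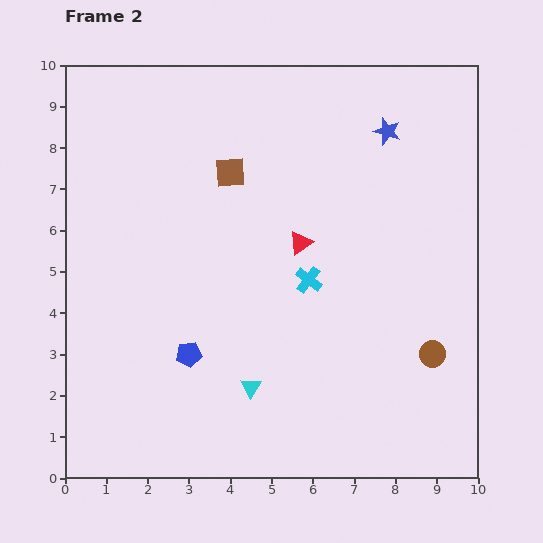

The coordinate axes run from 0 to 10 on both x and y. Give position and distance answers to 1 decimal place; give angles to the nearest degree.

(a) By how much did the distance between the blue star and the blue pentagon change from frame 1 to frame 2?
+1.1

Distance in frame 1: 6.1. Distance in frame 2: 7.2.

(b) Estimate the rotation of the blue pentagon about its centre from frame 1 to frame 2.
21° counter-clockwise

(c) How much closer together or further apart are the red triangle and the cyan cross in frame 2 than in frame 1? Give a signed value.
-7.3

Distance in frame 1: 8.2. Distance in frame 2: 0.9.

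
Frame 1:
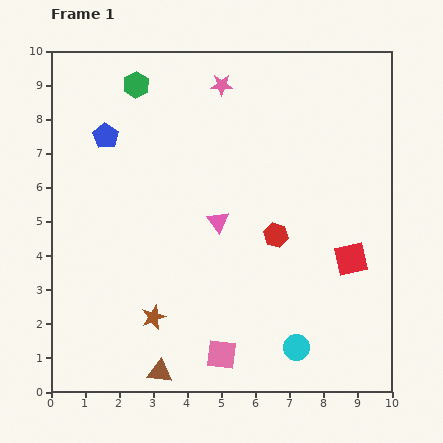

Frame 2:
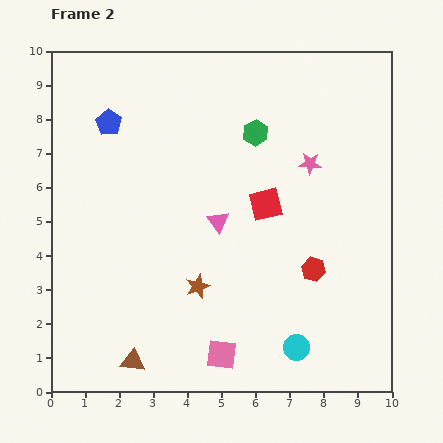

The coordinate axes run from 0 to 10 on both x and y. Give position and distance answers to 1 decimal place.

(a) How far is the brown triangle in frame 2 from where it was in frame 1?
0.9

The brown triangle moved from (3.2, 0.6) to (2.4, 0.9), a distance of √(0.8² + 0.3²) ≈ 0.9.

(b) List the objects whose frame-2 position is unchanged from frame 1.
the pink triangle, the cyan circle, the pink square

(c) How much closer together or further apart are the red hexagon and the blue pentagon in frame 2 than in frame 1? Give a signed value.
+1.6

Distance in frame 1: 5.8. Distance in frame 2: 7.4.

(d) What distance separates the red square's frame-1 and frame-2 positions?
3.0

The red square moved from (8.8, 3.9) to (6.3, 5.5), a distance of √(2.5² + 1.6²) ≈ 3.0.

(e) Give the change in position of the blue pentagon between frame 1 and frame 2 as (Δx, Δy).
(0.1, 0.4)

The blue pentagon was at (1.6, 7.5) in frame 1 and (1.7, 7.9) in frame 2.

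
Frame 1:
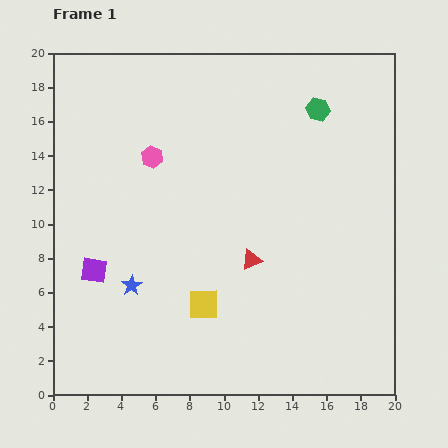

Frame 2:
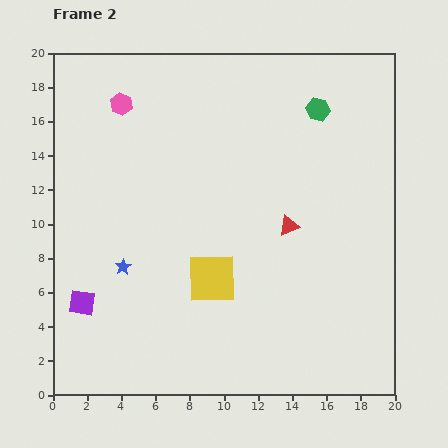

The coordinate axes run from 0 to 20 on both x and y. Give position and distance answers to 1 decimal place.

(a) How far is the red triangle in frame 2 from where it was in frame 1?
3.0

The red triangle moved from (11.6, 7.9) to (13.8, 9.9), a distance of √(2.2² + 2.0²) ≈ 3.0.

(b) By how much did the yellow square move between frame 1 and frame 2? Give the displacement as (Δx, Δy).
(0.5, 1.5)

The yellow square was at (8.8, 5.3) in frame 1 and (9.3, 6.8) in frame 2.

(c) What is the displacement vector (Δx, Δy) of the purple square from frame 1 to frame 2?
(-0.7, -1.9)

The purple square was at (2.4, 7.3) in frame 1 and (1.7, 5.4) in frame 2.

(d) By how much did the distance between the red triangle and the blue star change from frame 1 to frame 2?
+2.8

Distance in frame 1: 7.2. Distance in frame 2: 10.0.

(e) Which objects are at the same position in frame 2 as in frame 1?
the green hexagon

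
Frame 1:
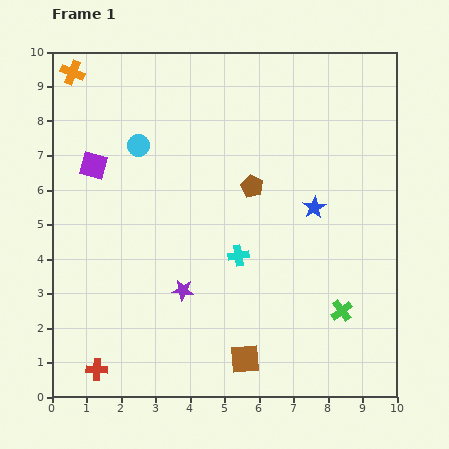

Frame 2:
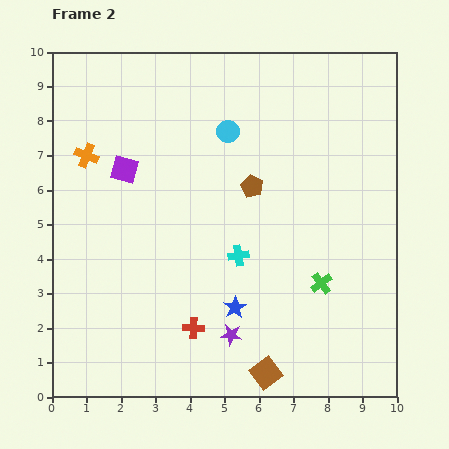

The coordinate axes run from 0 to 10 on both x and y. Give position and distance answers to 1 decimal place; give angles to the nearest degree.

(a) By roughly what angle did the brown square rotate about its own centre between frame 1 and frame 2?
31° counter-clockwise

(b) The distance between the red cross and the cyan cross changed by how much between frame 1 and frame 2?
-2.8

Distance in frame 1: 5.3. Distance in frame 2: 2.5.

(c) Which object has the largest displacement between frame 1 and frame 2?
the blue star

(moved 3.7; next 3.0)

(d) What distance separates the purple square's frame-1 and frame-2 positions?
0.9

The purple square moved from (1.2, 6.7) to (2.1, 6.6), a distance of √(0.9² + 0.1²) ≈ 0.9.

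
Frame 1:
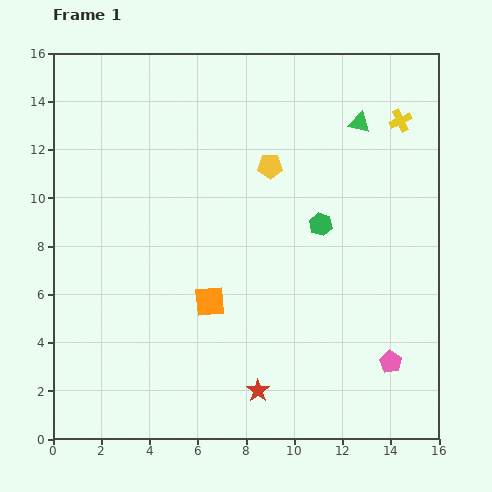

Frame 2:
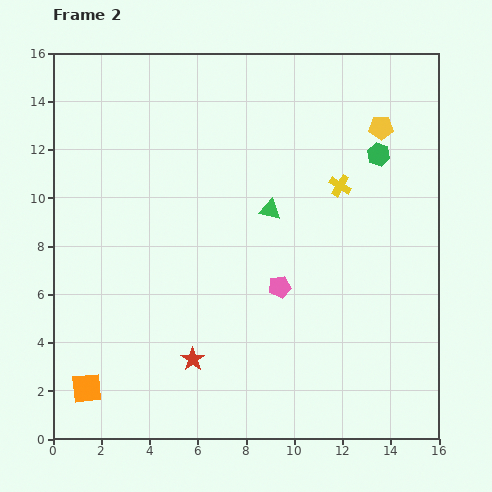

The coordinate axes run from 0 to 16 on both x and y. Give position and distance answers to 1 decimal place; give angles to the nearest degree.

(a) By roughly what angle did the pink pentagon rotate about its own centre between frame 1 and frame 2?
29° clockwise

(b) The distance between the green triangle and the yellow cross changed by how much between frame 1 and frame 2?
+1.4

Distance in frame 1: 1.7. Distance in frame 2: 3.1.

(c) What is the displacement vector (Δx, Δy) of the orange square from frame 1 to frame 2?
(-5.1, -3.6)

The orange square was at (6.5, 5.7) in frame 1 and (1.4, 2.1) in frame 2.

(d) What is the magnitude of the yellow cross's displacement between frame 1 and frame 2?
3.7

The yellow cross moved from (14.4, 13.2) to (11.9, 10.5), a distance of √(2.5² + 2.7²) ≈ 3.7.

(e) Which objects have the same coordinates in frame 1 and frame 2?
none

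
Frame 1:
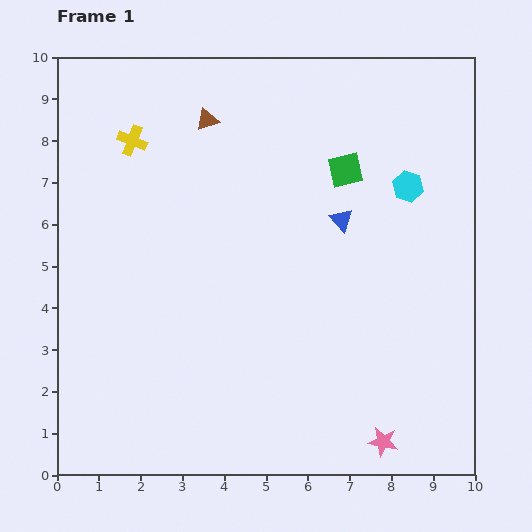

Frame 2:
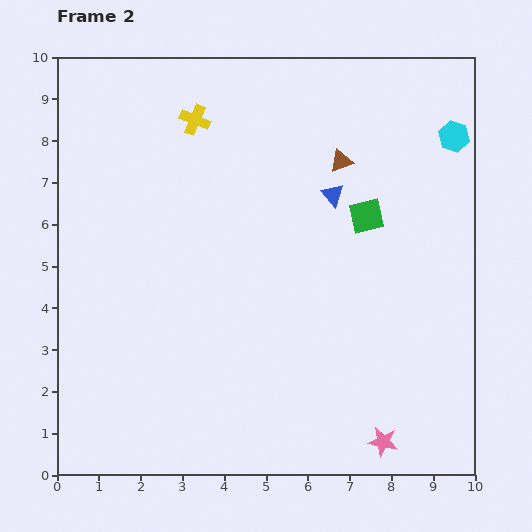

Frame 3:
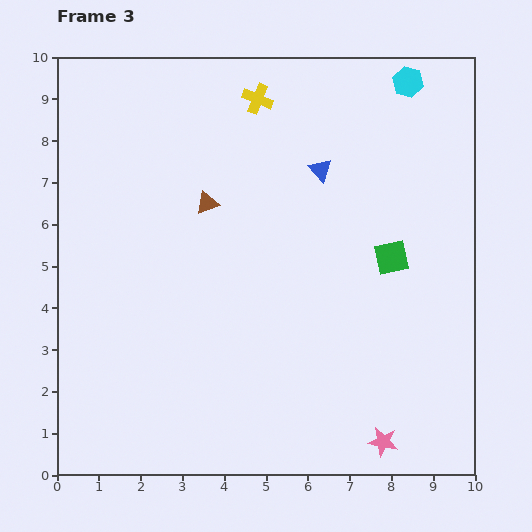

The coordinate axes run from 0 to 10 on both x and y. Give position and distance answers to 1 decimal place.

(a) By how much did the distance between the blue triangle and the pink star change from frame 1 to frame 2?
+0.6

Distance in frame 1: 5.4. Distance in frame 2: 6.0.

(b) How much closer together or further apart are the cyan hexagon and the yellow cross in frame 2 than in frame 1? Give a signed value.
-0.5

Distance in frame 1: 6.7. Distance in frame 2: 6.2.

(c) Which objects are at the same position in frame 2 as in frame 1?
the pink star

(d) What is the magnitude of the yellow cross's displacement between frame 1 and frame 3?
3.2

The yellow cross moved from (1.8, 8.0) to (4.8, 9.0), a distance of √(3.0² + 1.0²) ≈ 3.2.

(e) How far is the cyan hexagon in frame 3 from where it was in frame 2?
1.7

The cyan hexagon moved from (9.5, 8.1) to (8.4, 9.4), a distance of √(1.1² + 1.3²) ≈ 1.7.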